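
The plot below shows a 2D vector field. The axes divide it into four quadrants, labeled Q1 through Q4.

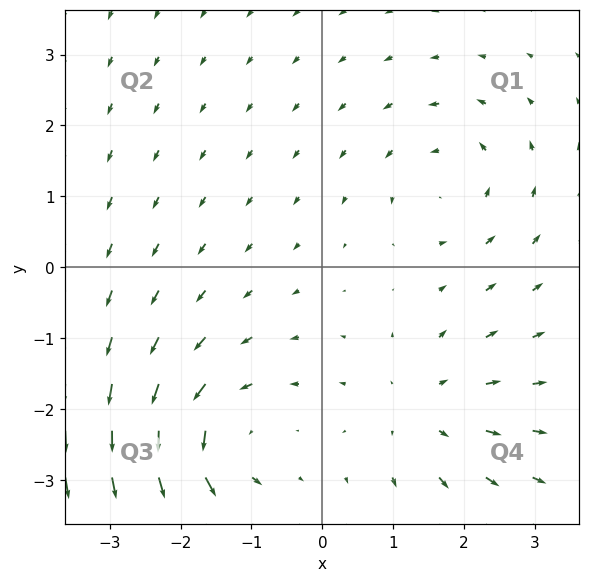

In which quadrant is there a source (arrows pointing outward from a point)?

The source sits at approximately (1.4, -2.0), which lies in quadrant Q4. The divergence there is about +3, positive as expected for a source.

Q4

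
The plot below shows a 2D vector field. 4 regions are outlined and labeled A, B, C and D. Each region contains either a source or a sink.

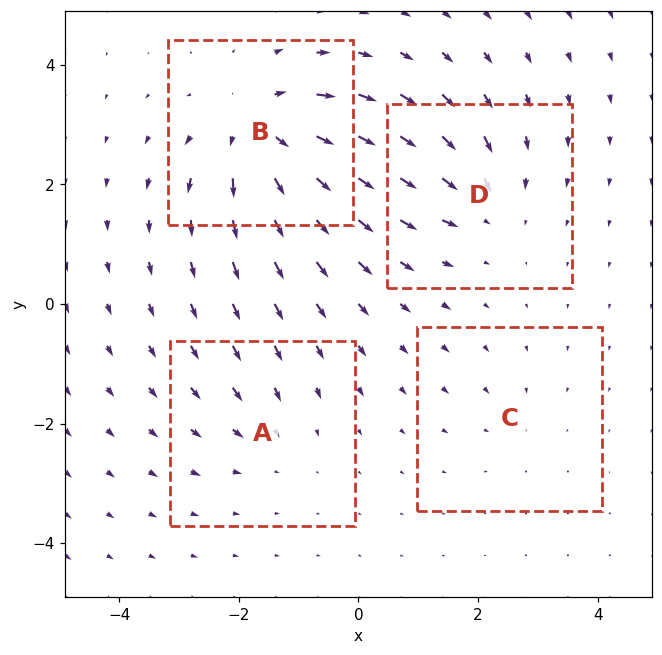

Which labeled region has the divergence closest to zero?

C

Divergence at each region's feature centre — A: about -3, B: about +7, C: about -2, D: about -4. Region C is closest to zero.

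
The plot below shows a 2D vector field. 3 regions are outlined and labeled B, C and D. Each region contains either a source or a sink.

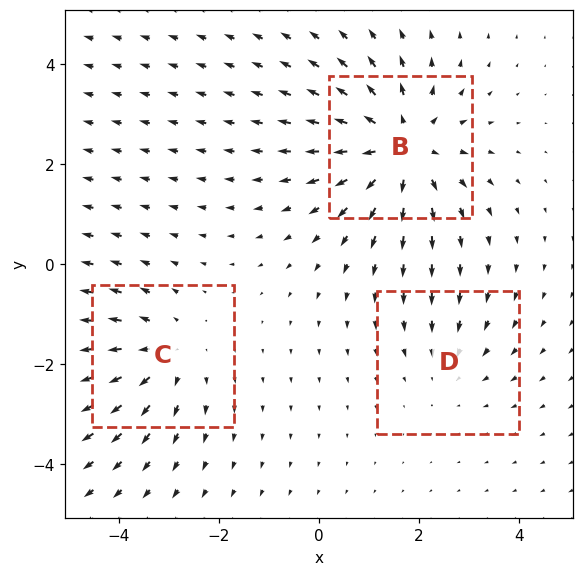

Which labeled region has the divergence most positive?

Divergence at each region's feature centre — B: about +4, C: about +3, D: about -2. Region B is most positive.

B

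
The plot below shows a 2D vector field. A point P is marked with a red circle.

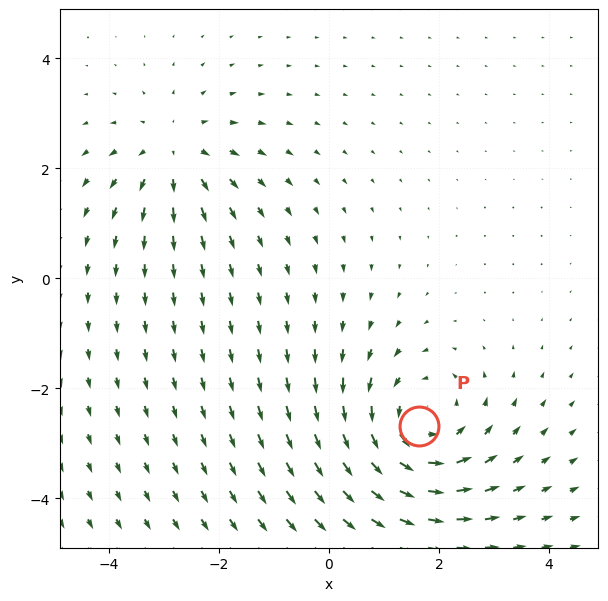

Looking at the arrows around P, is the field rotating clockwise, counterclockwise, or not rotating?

Near P at (1.6, -2.7) the arrows circulate counterclockwise. The curl (z-component) there is about +4; positive curl means counterclockwise rotation.

counterclockwise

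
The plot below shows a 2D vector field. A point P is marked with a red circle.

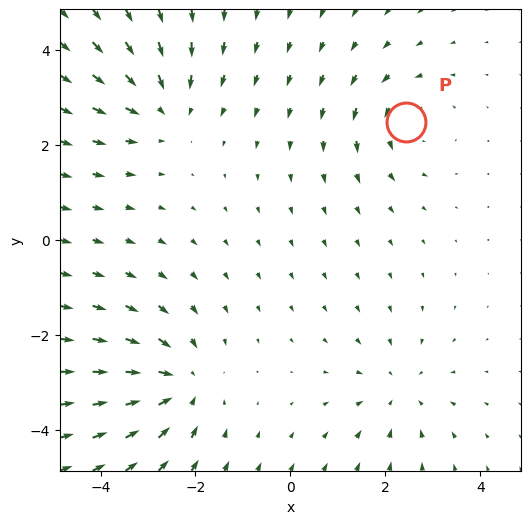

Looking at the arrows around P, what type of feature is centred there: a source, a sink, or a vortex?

At P (2.4, 2.5) the arrows circulate counterclockwise. Divergence ≈0, curl about +3 — near-zero divergence with nonzero curl is a vortex.

vortex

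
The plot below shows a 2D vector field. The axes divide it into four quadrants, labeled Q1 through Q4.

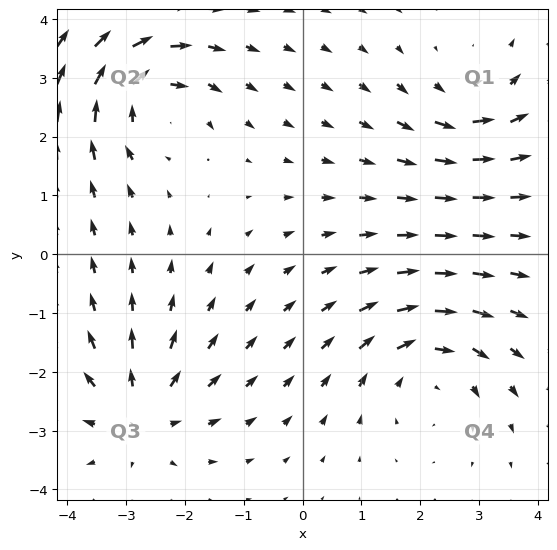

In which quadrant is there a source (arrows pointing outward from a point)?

Q3

The source sits at approximately (-2.8, -2.7), which lies in quadrant Q3. The divergence there is about +4, positive as expected for a source.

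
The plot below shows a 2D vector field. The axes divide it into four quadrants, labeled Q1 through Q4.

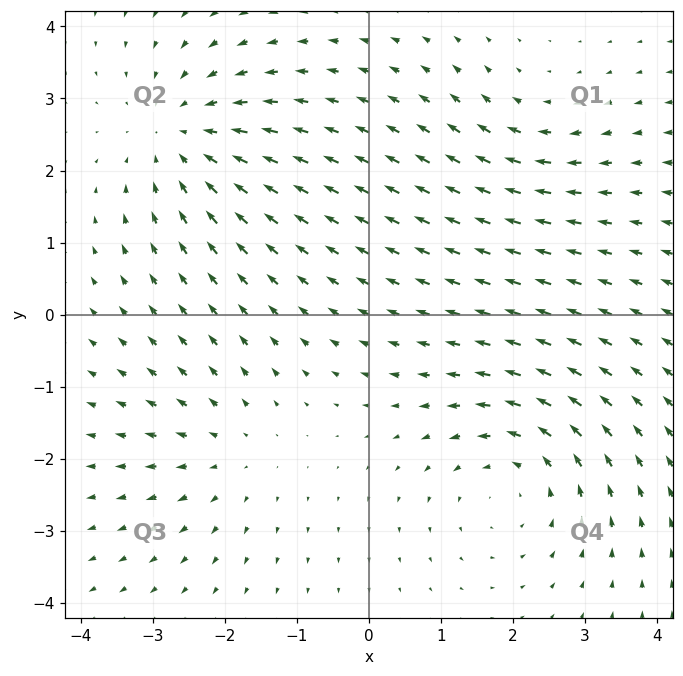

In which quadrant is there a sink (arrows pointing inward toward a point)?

The sink sits at approximately (-2.6, 2.5), which lies in quadrant Q2. The divergence there is about -4, negative as expected for a sink.

Q2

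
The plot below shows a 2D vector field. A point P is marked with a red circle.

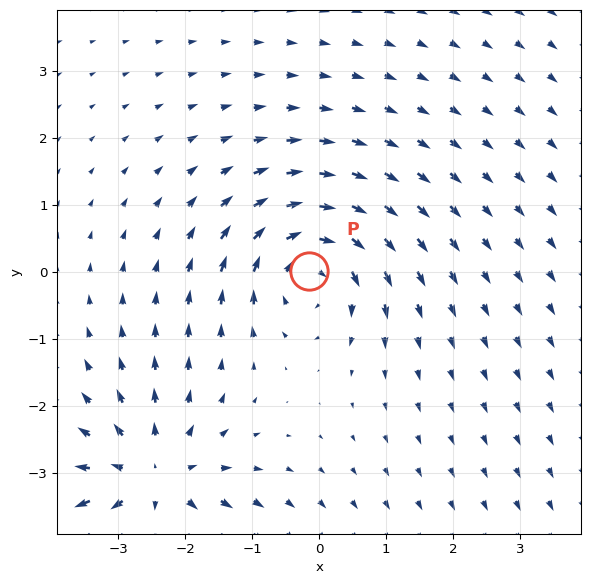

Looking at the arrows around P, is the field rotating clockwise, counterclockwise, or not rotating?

clockwise

Near P at (-0.1, 0.0) the arrows circulate clockwise. The curl (z-component) there is about -5; negative curl means clockwise rotation.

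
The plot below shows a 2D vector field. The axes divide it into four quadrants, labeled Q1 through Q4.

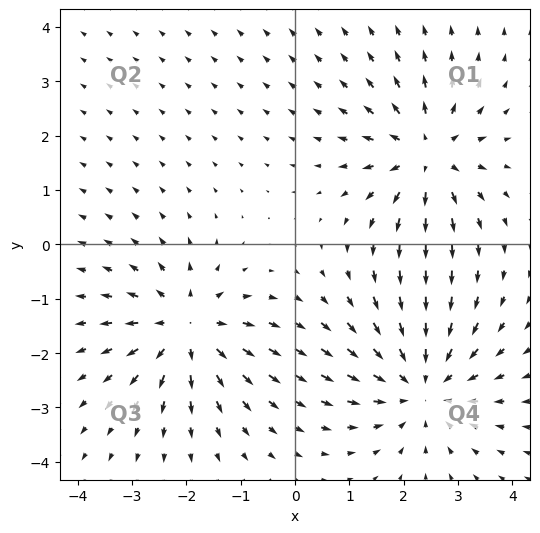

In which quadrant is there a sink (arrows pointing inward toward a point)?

Q4

The sink sits at approximately (2.3, -2.6), which lies in quadrant Q4. The divergence there is about -4, negative as expected for a sink.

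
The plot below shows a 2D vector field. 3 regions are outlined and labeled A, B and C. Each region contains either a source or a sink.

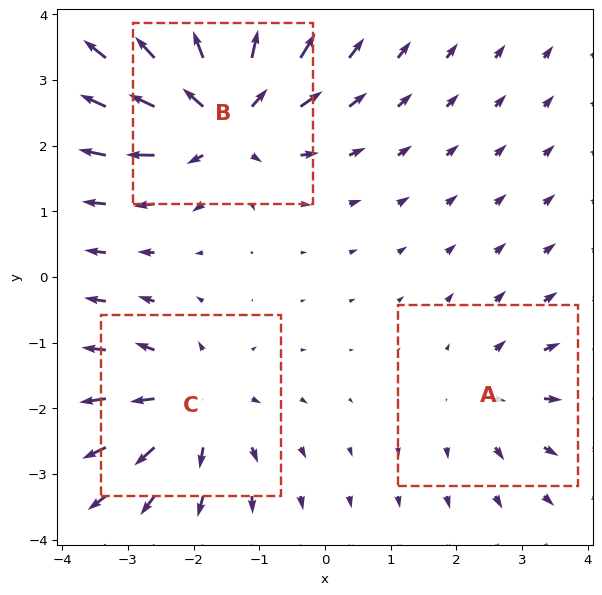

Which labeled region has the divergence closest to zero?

Divergence at each region's feature centre — A: about +2, B: about +5, C: about +4. Region A is closest to zero.

A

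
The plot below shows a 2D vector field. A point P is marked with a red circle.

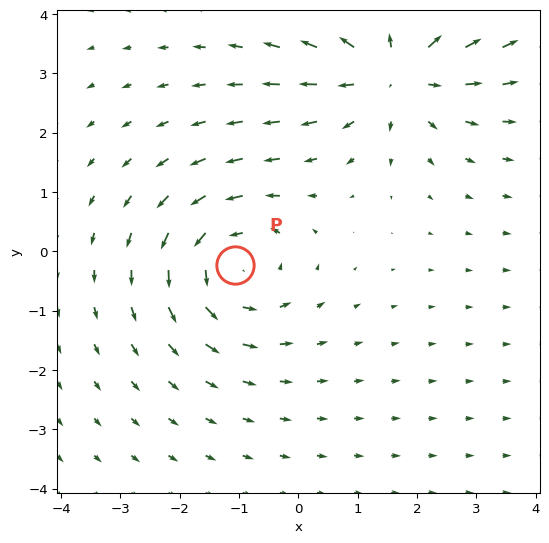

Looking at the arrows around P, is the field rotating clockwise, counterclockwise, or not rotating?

Near P at (-1.1, -0.2) the arrows circulate counterclockwise. The curl (z-component) there is about +4; positive curl means counterclockwise rotation.

counterclockwise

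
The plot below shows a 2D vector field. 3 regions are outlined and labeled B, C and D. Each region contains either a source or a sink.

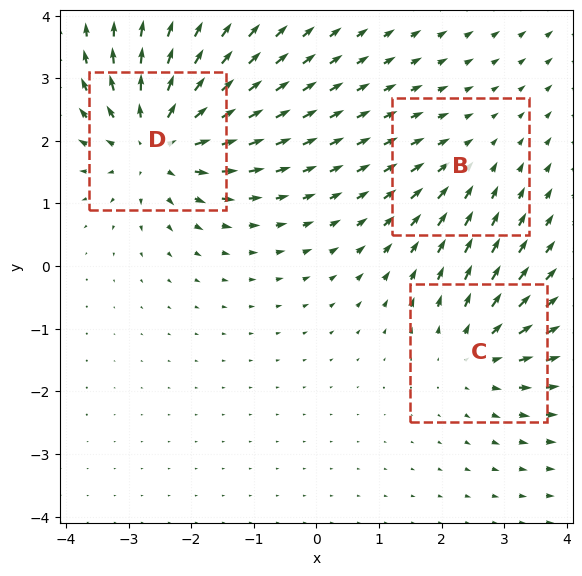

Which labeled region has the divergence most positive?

Divergence at each region's feature centre — B: about -2, C: about +3, D: about +5. Region D is most positive.

D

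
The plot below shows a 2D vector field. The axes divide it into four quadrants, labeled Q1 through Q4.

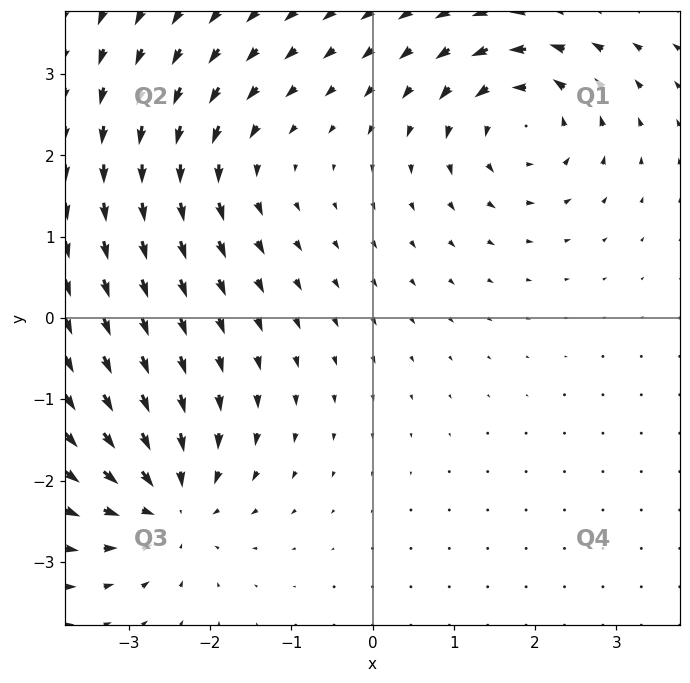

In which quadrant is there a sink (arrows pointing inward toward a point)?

The sink sits at approximately (-2.5, -2.3), which lies in quadrant Q3. The divergence there is about -4, negative as expected for a sink.

Q3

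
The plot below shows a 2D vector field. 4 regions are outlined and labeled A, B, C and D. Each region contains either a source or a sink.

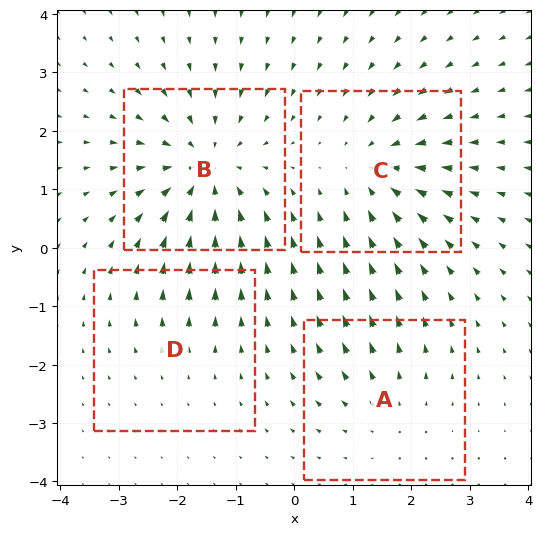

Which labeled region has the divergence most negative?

Divergence at each region's feature centre — A: about +3, B: about -6, C: about -5, D: about +2. Region B is most negative.

B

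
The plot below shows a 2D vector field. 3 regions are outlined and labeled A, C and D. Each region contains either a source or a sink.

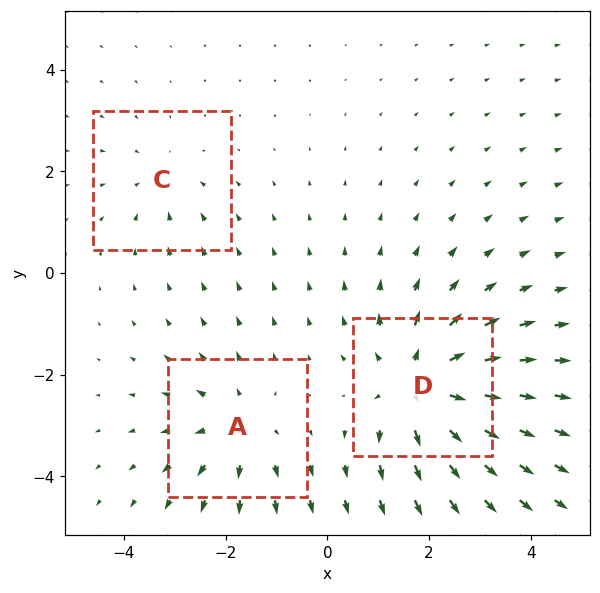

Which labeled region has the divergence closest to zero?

C

Divergence at each region's feature centre — A: about +3, C: about -2, D: about +5. Region C is closest to zero.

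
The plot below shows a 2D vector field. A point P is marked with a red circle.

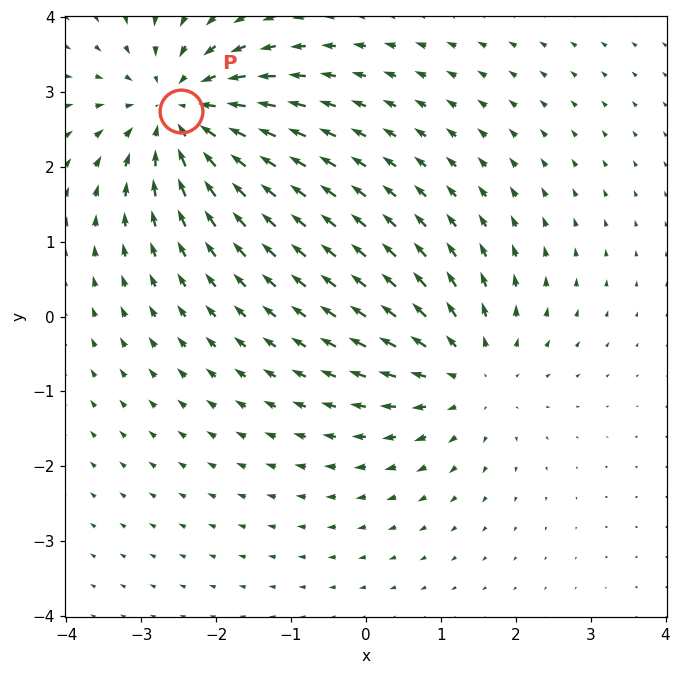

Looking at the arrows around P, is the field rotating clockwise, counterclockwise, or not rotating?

not rotating

Near P at (-2.5, 2.7) the arrows show no circulation. The curl there is ≈0.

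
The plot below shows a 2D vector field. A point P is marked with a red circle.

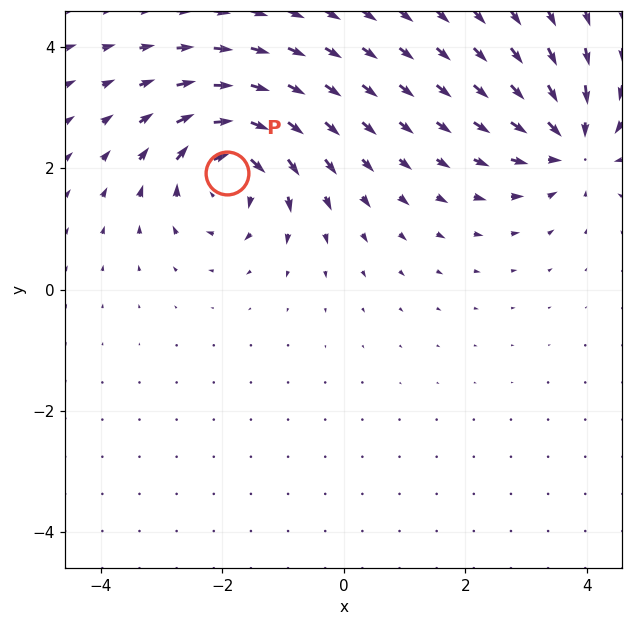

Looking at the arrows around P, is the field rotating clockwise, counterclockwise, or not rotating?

Near P at (-1.9, 1.9) the arrows circulate clockwise. The curl (z-component) there is about -5; negative curl means clockwise rotation.

clockwise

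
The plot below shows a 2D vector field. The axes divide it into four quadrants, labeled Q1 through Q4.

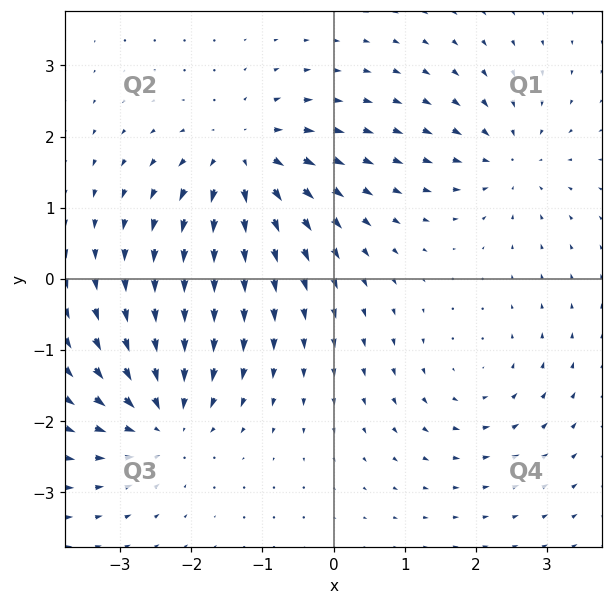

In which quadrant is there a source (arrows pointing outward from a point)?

Q2

The source sits at approximately (-1.3, 1.7), which lies in quadrant Q2. The divergence there is about +6, positive as expected for a source.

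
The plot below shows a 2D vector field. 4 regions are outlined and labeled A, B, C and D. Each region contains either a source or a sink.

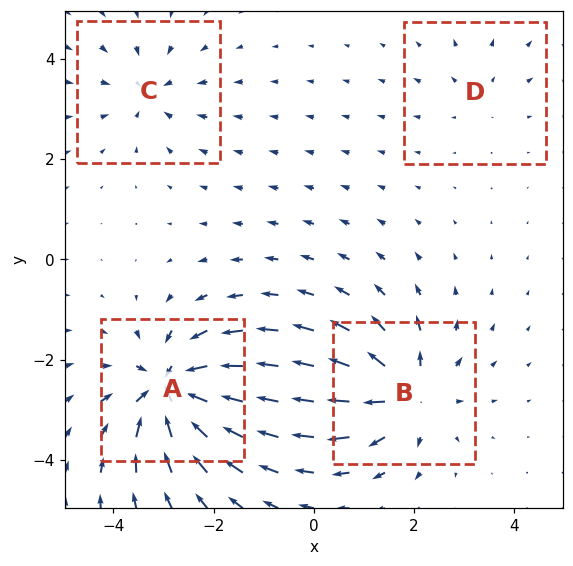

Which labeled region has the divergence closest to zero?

D

Divergence at each region's feature centre — A: about -8, B: about +6, C: about -4, D: about +2. Region D is closest to zero.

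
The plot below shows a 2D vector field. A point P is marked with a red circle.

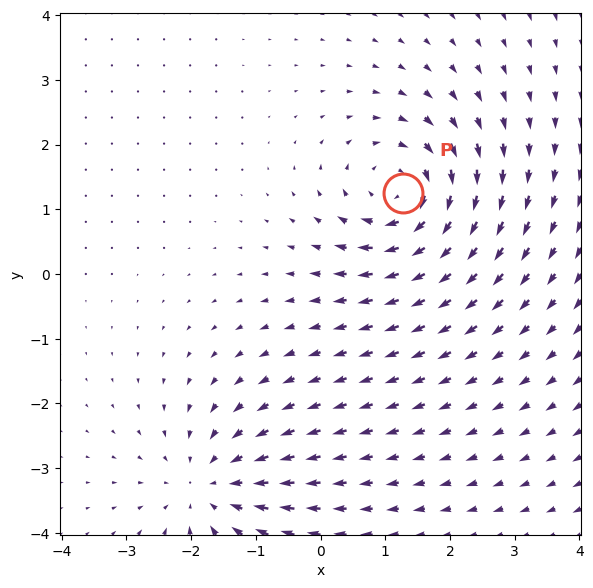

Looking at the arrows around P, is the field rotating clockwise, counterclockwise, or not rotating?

clockwise

Near P at (1.3, 1.3) the arrows circulate clockwise. The curl (z-component) there is about -6; negative curl means clockwise rotation.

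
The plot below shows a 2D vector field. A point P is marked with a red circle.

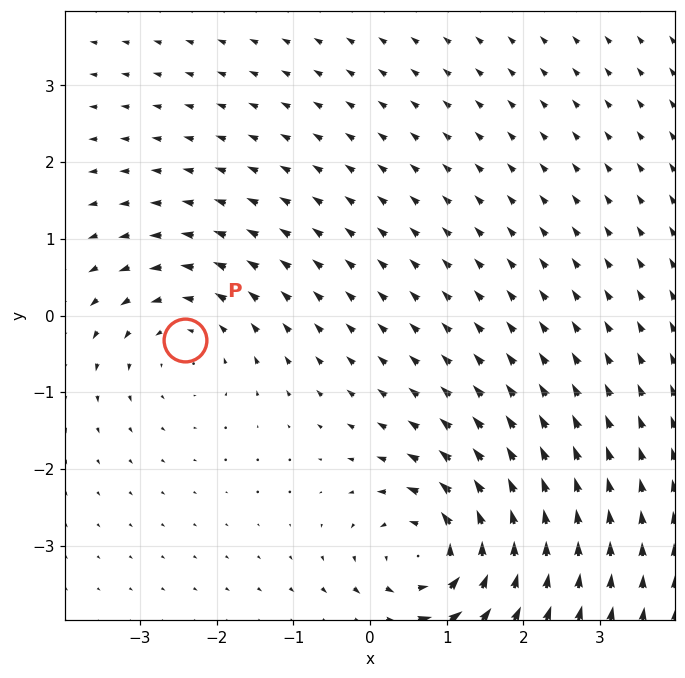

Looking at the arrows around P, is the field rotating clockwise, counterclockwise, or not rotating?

Near P at (-2.4, -0.3) the arrows circulate counterclockwise. The curl (z-component) there is about +3; positive curl means counterclockwise rotation.

counterclockwise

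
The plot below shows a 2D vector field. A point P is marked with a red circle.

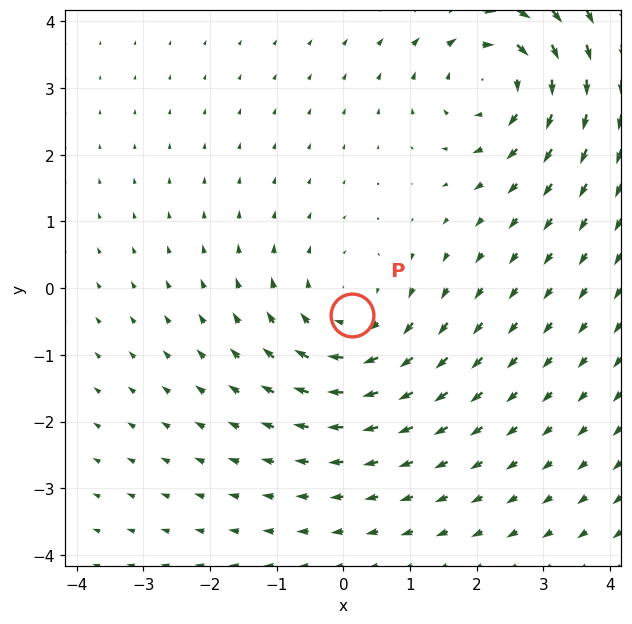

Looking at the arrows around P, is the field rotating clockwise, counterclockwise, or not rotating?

Near P at (0.1, -0.4) the arrows circulate clockwise. The curl (z-component) there is about -3; negative curl means clockwise rotation.

clockwise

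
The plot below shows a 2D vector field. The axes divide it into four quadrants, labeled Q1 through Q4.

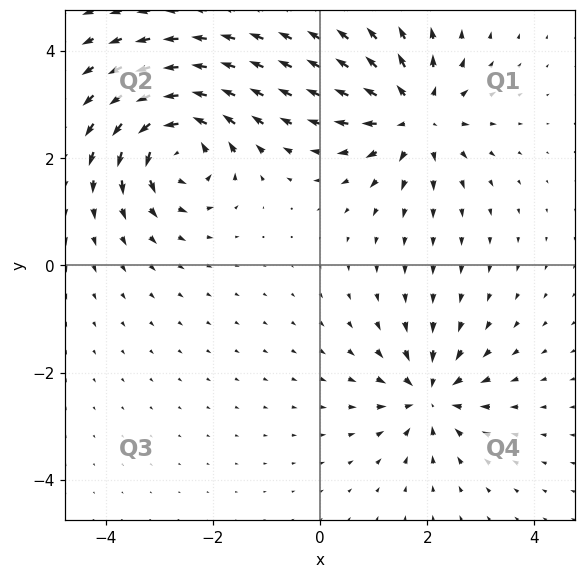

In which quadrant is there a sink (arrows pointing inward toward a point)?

Q4

The sink sits at approximately (2.1, -2.4), which lies in quadrant Q4. The divergence there is about -4, negative as expected for a sink.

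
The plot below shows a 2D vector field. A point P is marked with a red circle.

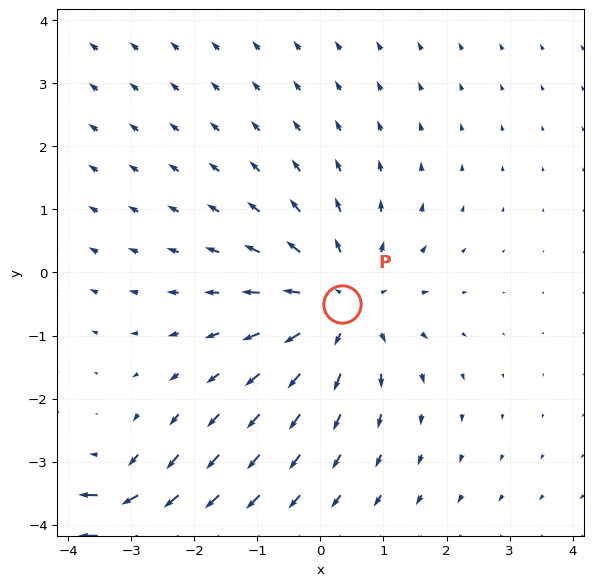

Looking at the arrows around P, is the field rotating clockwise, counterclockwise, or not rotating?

Near P at (0.3, -0.5) the arrows show no circulation. The curl there is ≈0.

not rotating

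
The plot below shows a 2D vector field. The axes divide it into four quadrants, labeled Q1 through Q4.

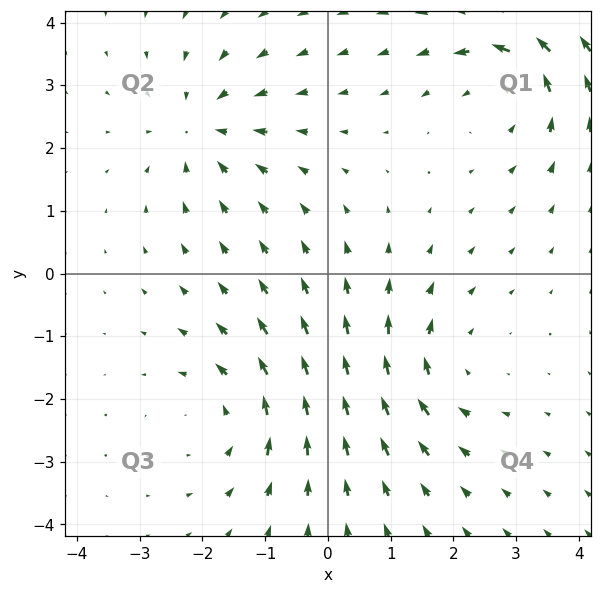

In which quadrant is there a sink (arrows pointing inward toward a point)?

Q2

The sink sits at approximately (-2.0, 2.3), which lies in quadrant Q2. The divergence there is about -4, negative as expected for a sink.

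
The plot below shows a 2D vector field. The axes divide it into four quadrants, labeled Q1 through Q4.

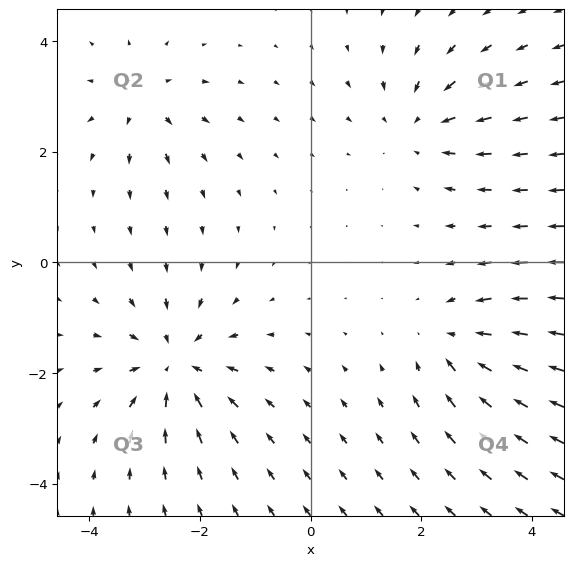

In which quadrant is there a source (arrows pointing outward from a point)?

The source sits at approximately (-3.0, 2.9), which lies in quadrant Q2. The divergence there is about +4, positive as expected for a source.

Q2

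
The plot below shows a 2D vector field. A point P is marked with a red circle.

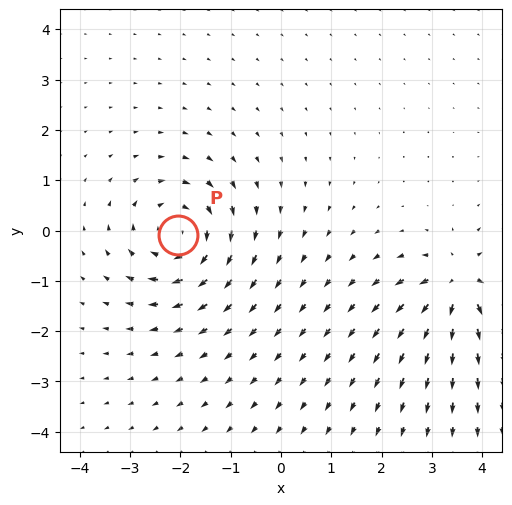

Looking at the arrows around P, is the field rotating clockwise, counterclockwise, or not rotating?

clockwise

Near P at (-2.0, -0.1) the arrows circulate clockwise. The curl (z-component) there is about -3; negative curl means clockwise rotation.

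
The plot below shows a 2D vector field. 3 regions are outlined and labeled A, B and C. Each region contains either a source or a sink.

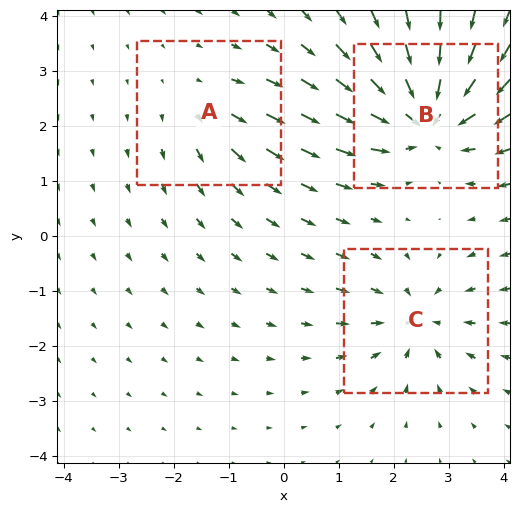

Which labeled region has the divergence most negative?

Divergence at each region's feature centre — A: about +2, B: about -5, C: about -3. Region B is most negative.

B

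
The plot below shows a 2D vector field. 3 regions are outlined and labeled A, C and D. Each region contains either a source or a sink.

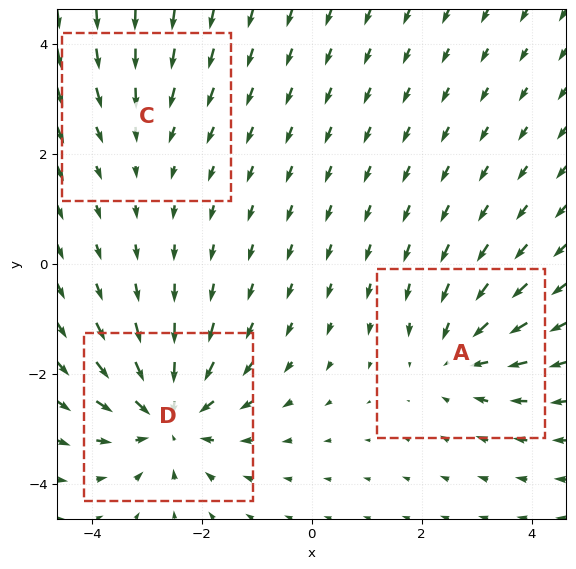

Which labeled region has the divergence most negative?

Divergence at each region's feature centre — A: about -3, C: about -2, D: about -5. Region D is most negative.

D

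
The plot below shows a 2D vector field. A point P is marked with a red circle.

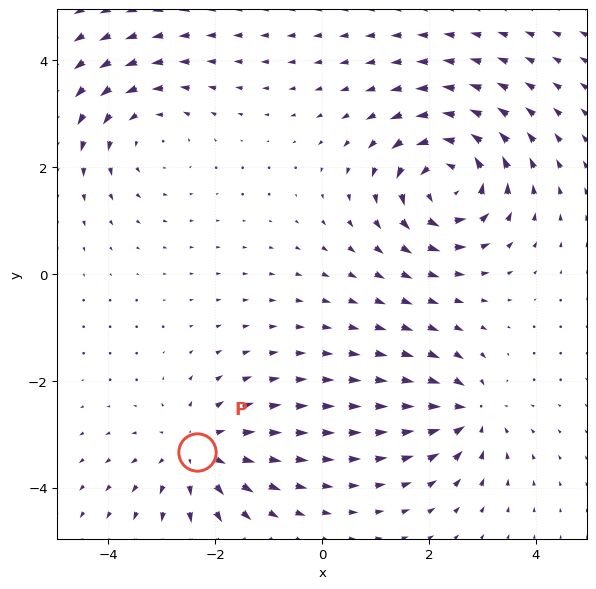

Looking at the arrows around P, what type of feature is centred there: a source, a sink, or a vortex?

source

At P (-2.3, -3.3) the arrows spread outward. Divergence about +3, curl ≈0 — positive divergence with near-zero curl is a source.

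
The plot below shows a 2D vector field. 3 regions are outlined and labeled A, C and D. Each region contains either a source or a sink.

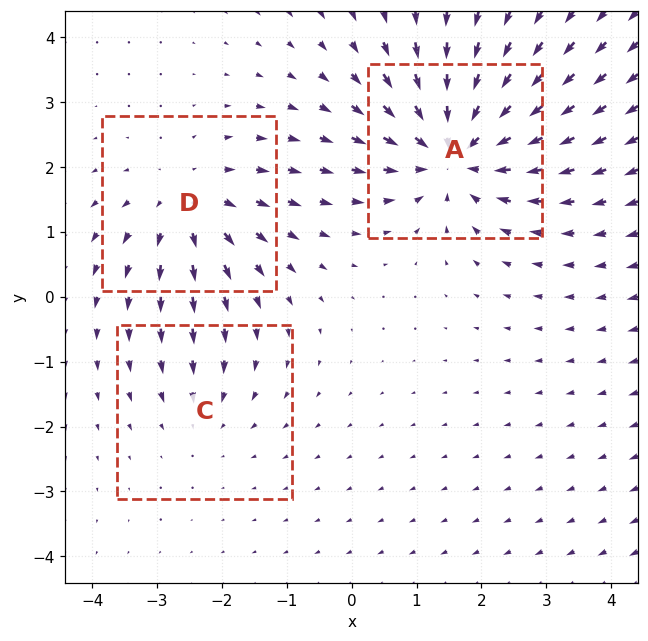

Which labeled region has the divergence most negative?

A

Divergence at each region's feature centre — A: about -5, C: about -2, D: about +3. Region A is most negative.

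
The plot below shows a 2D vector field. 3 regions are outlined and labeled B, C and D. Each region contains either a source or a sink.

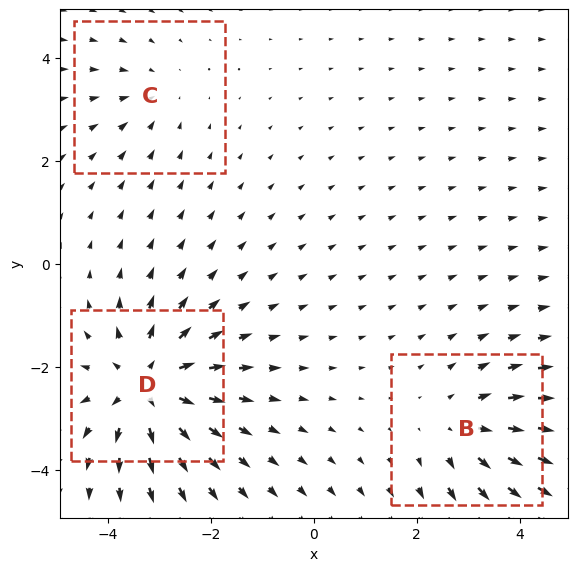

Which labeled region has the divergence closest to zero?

Divergence at each region's feature centre — B: about +3, C: about -2, D: about +5. Region C is closest to zero.

C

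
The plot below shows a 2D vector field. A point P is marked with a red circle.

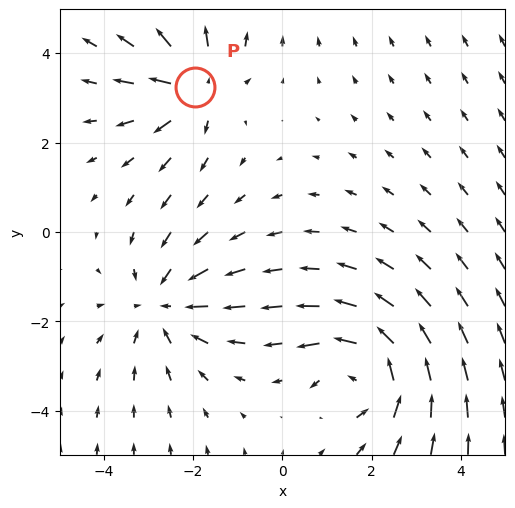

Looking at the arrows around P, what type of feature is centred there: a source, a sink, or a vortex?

At P (-2.0, 3.2) the arrows spread outward. Divergence about +4, curl ≈0 — positive divergence with near-zero curl is a source.

source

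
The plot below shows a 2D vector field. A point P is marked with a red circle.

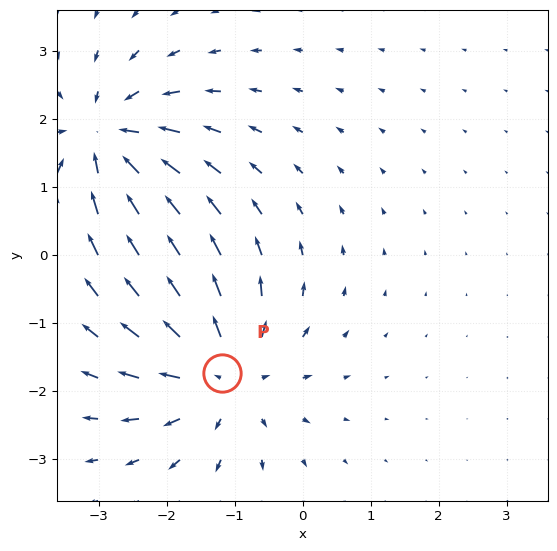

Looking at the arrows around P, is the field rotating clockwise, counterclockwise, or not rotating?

Near P at (-1.2, -1.7) the arrows show no circulation. The curl there is ≈0.

not rotating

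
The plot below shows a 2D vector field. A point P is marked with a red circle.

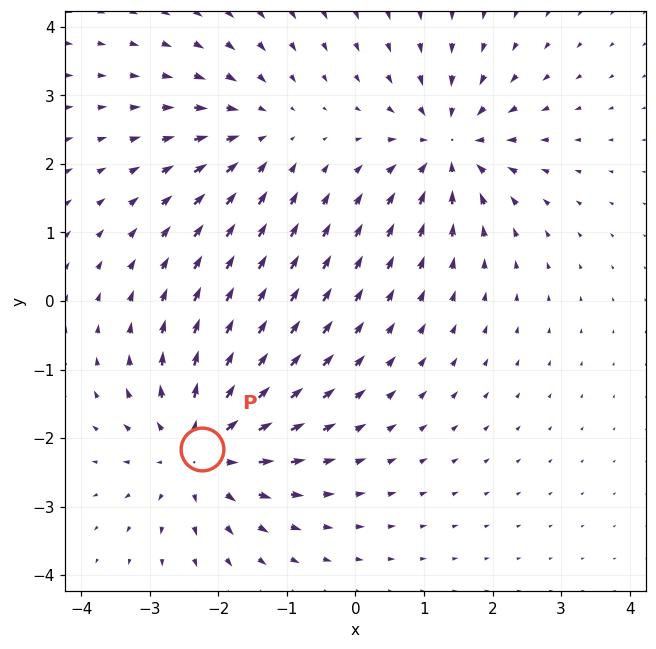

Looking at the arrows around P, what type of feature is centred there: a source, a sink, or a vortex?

source

At P (-2.2, -2.2) the arrows spread outward. Divergence about +5, curl ≈0 — positive divergence with near-zero curl is a source.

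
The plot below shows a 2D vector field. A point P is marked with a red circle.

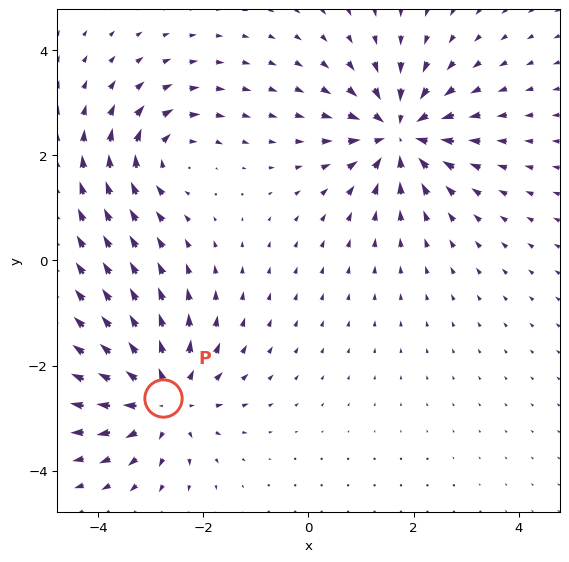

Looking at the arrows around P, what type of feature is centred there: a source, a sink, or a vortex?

At P (-2.8, -2.6) the arrows spread outward. Divergence about +5, curl ≈0 — positive divergence with near-zero curl is a source.

source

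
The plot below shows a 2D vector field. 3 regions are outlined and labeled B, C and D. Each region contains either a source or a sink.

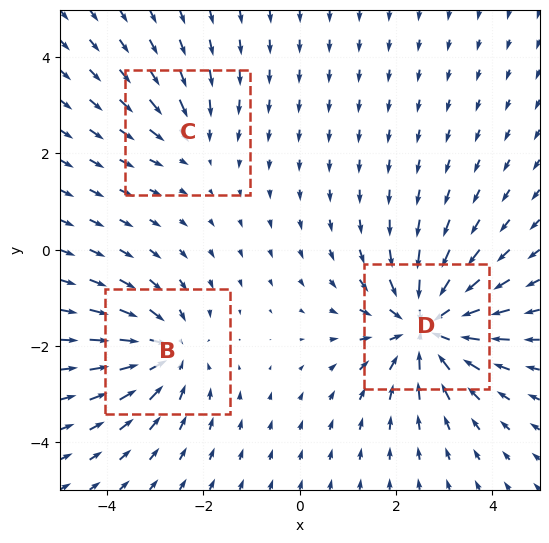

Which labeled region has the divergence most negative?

Divergence at each region's feature centre — B: about -3, C: about -2, D: about -5. Region D is most negative.

D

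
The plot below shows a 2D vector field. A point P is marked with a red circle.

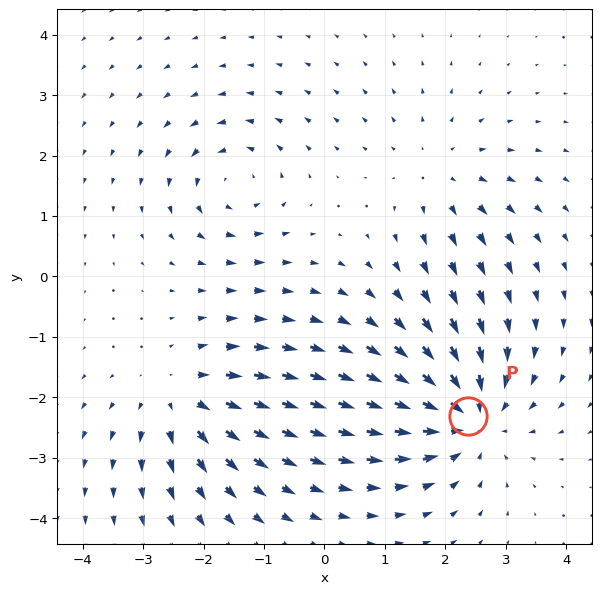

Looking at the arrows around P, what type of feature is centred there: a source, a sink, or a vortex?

At P (2.4, -2.3) the arrows converge inward. Divergence about -5, curl ≈0 — negative divergence with near-zero curl is a sink.

sink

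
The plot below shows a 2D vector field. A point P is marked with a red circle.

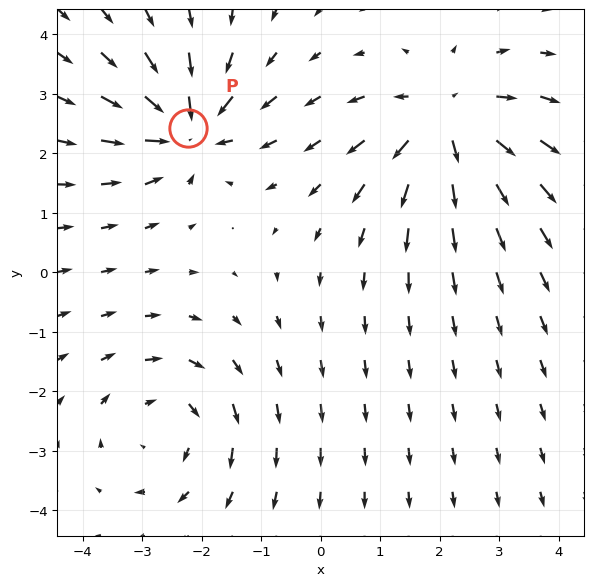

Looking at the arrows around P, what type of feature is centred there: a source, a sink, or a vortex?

sink

At P (-2.2, 2.4) the arrows converge inward. Divergence about -6, curl ≈0 — negative divergence with near-zero curl is a sink.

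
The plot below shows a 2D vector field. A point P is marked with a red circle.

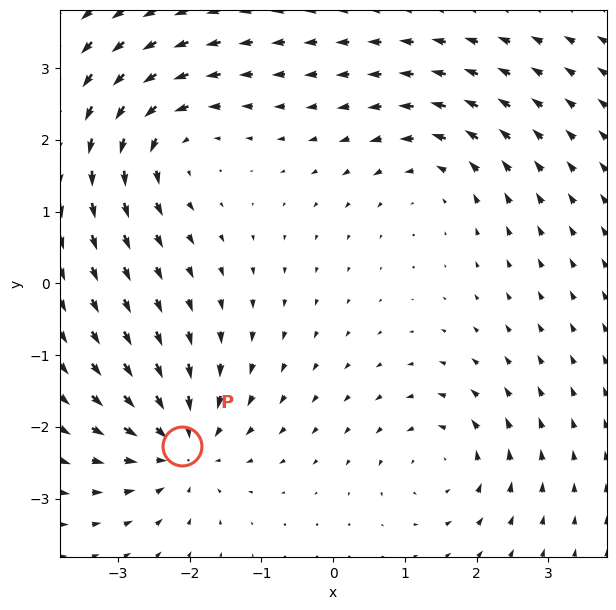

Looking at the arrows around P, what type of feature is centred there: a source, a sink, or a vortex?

At P (-2.1, -2.3) the arrows converge inward. Divergence about -6, curl ≈0 — negative divergence with near-zero curl is a sink.

sink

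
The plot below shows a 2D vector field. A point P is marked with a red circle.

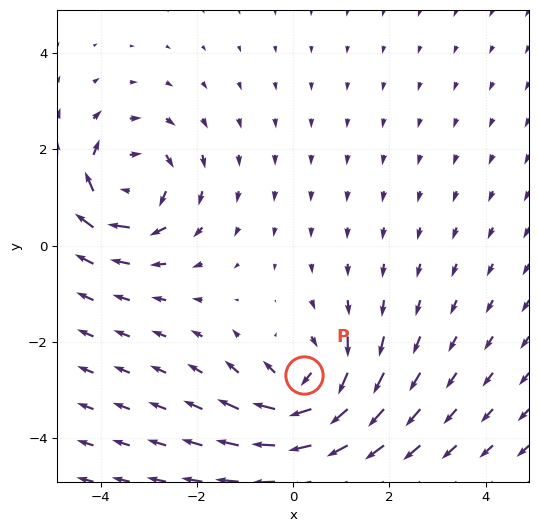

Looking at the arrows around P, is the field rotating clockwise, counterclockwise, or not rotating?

clockwise

Near P at (0.2, -2.7) the arrows circulate clockwise. The curl (z-component) there is about -5; negative curl means clockwise rotation.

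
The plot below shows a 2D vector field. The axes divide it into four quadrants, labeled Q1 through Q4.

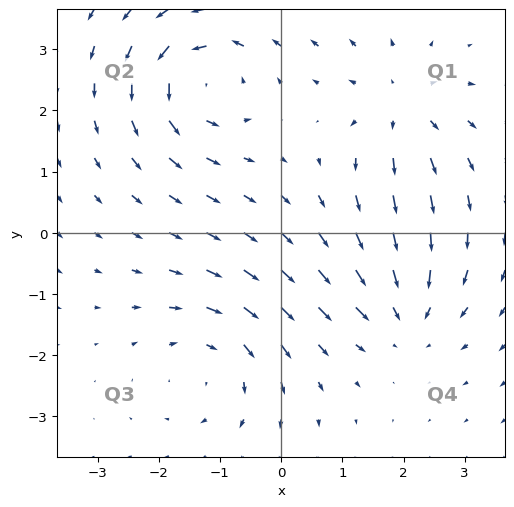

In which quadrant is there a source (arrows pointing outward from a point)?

Q1

The source sits at approximately (2.0, 2.0), which lies in quadrant Q1. The divergence there is about +4, positive as expected for a source.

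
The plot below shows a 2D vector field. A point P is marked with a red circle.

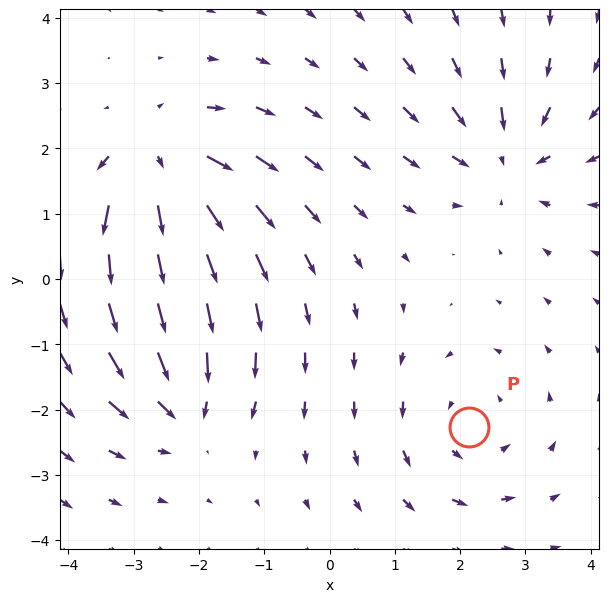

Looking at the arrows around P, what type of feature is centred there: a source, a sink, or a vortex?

vortex

At P (2.1, -2.3) the arrows circulate counterclockwise. Divergence ≈0, curl about +3 — near-zero divergence with nonzero curl is a vortex.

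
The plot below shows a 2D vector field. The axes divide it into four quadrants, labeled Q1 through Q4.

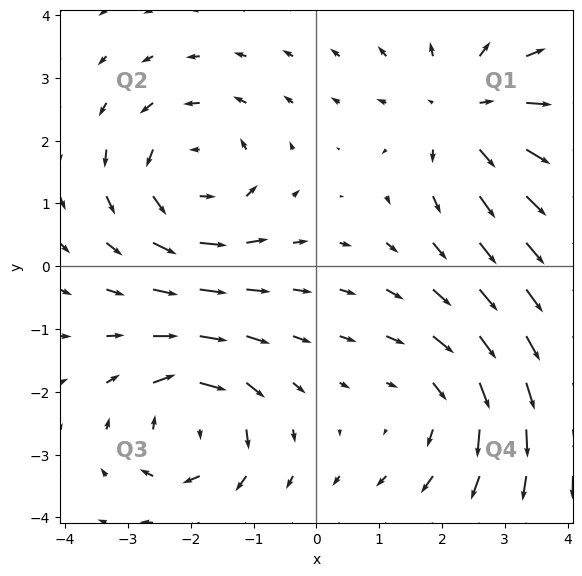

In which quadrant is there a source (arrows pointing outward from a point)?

Q1

The source sits at approximately (2.4, 2.4), which lies in quadrant Q1. The divergence there is about +4, positive as expected for a source.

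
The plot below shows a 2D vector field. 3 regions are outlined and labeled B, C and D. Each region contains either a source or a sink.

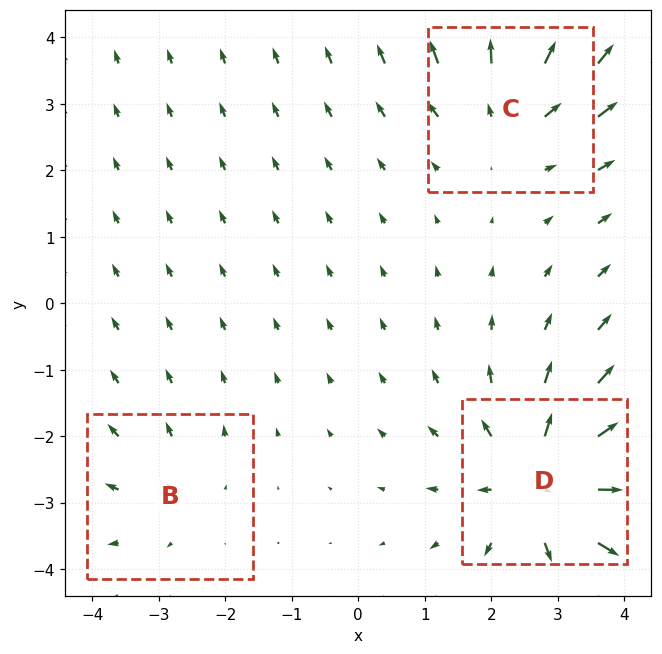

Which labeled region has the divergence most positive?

Divergence at each region's feature centre — B: about +2, C: about +3, D: about +5. Region D is most positive.

D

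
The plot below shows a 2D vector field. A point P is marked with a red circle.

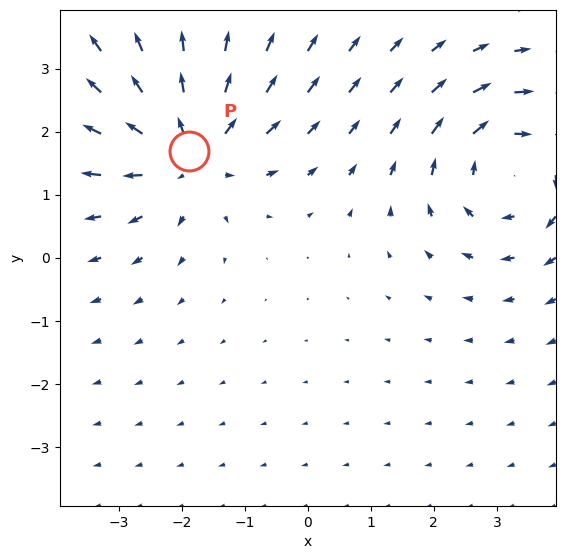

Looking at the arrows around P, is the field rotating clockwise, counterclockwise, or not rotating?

Near P at (-1.9, 1.7) the arrows show no circulation. The curl there is ≈0.

not rotating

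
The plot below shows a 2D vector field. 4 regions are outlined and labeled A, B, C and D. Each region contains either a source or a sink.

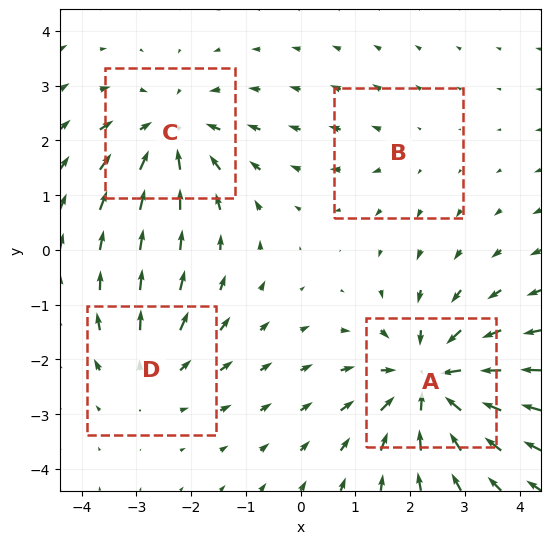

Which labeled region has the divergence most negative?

A

Divergence at each region's feature centre — A: about -7, B: about +2, C: about -5, D: about +3. Region A is most negative.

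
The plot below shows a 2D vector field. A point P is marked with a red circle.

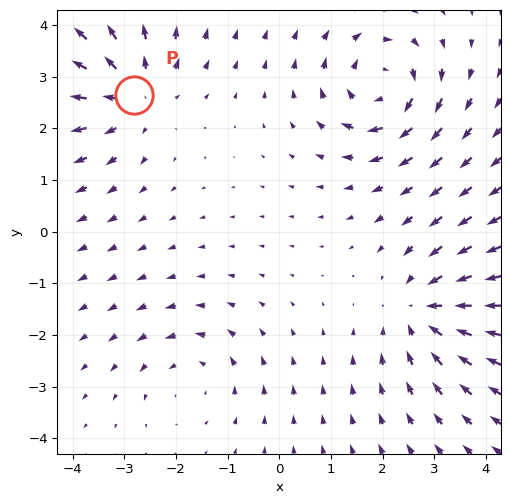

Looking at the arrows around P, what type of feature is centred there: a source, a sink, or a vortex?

source

At P (-2.8, 2.6) the arrows spread outward. Divergence about +5, curl ≈0 — positive divergence with near-zero curl is a source.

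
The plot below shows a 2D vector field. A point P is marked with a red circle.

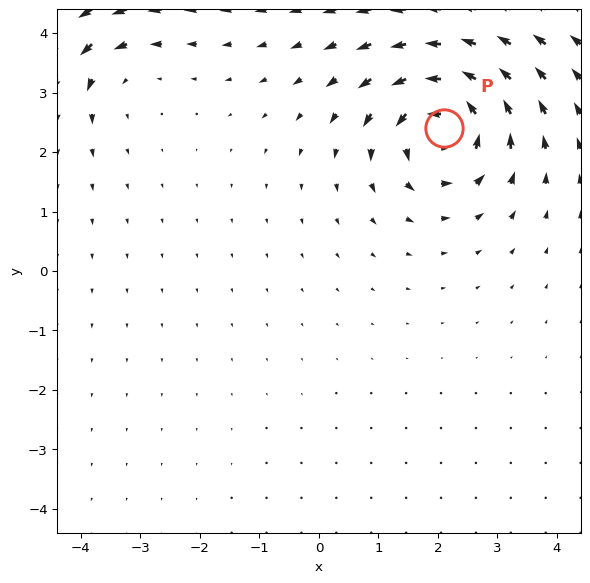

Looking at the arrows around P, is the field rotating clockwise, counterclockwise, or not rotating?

counterclockwise

Near P at (2.1, 2.4) the arrows circulate counterclockwise. The curl (z-component) there is about +7; positive curl means counterclockwise rotation.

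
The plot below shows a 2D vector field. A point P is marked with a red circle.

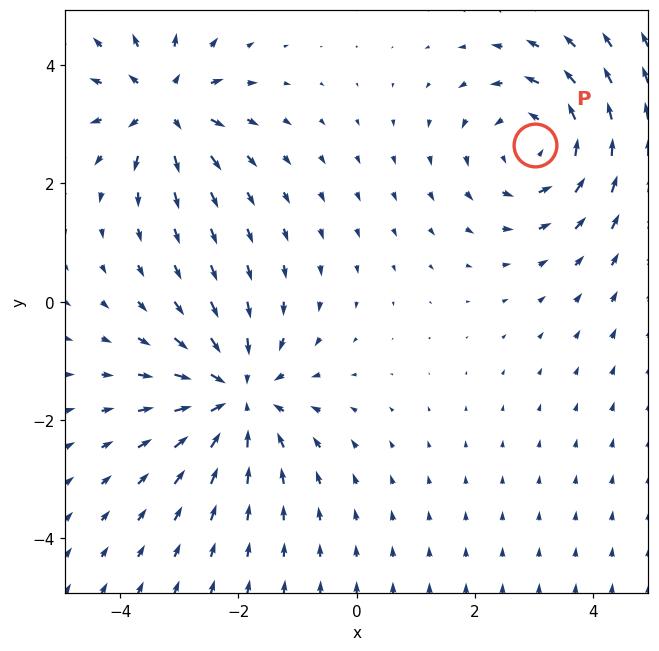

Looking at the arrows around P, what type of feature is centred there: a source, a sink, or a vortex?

vortex

At P (3.0, 2.6) the arrows circulate counterclockwise. Divergence ≈0, curl about +4 — near-zero divergence with nonzero curl is a vortex.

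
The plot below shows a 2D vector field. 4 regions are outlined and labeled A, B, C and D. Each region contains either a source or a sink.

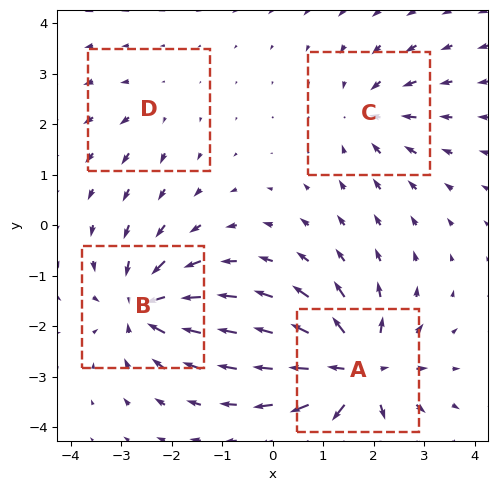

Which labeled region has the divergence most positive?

Divergence at each region's feature centre — A: about +8, B: about -7, C: about -4, D: about +2. Region A is most positive.

A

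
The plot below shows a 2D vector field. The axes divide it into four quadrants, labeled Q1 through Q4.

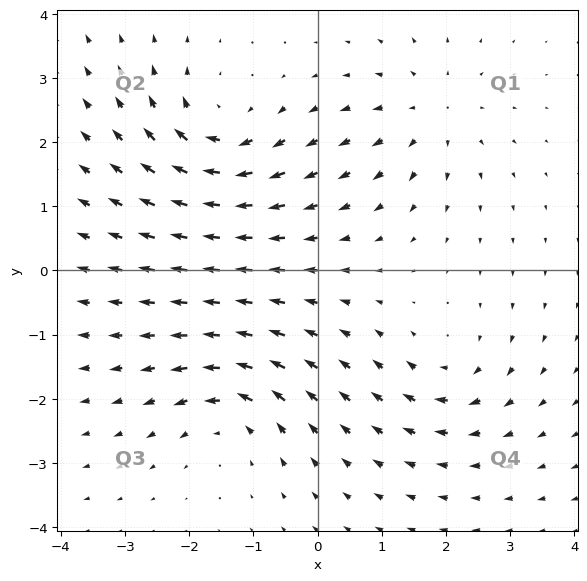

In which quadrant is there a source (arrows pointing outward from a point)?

The source sits at approximately (1.8, 2.4), which lies in quadrant Q1. The divergence there is about +4, positive as expected for a source.

Q1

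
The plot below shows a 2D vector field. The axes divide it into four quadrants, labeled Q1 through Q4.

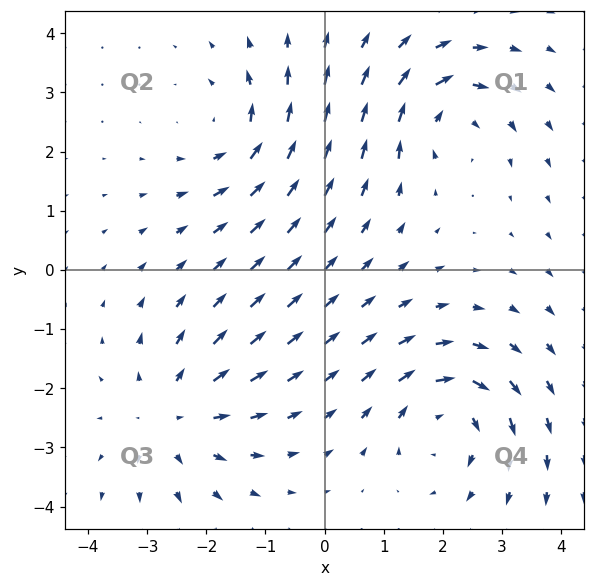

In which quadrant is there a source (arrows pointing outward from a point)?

Q3

The source sits at approximately (-2.6, -2.5), which lies in quadrant Q3. The divergence there is about +3, positive as expected for a source.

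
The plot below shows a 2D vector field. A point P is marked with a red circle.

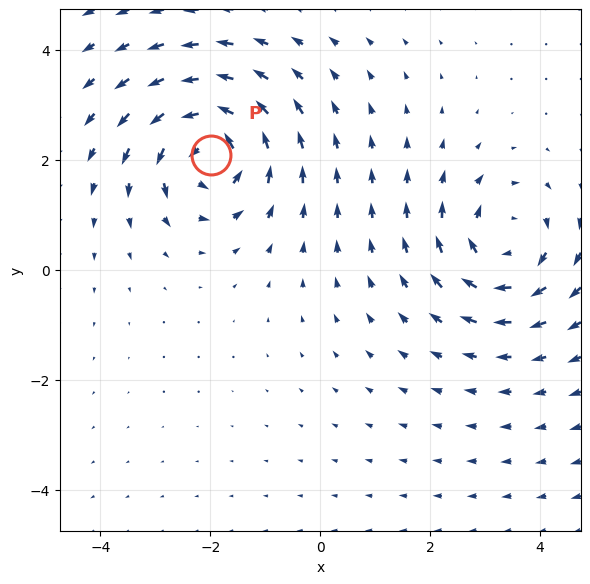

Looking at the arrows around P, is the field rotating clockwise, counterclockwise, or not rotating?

counterclockwise

Near P at (-2.0, 2.1) the arrows circulate counterclockwise. The curl (z-component) there is about +7; positive curl means counterclockwise rotation.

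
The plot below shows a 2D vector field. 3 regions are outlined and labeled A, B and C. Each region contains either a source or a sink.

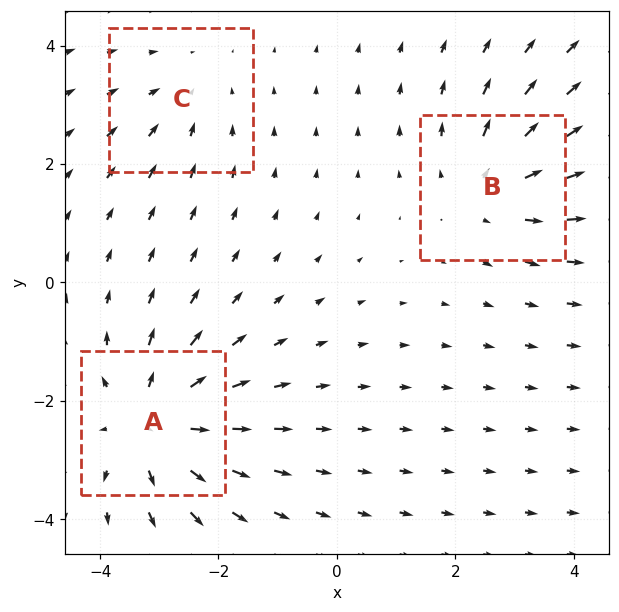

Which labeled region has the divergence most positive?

A

Divergence at each region's feature centre — A: about +5, B: about +3, C: about -2. Region A is most positive.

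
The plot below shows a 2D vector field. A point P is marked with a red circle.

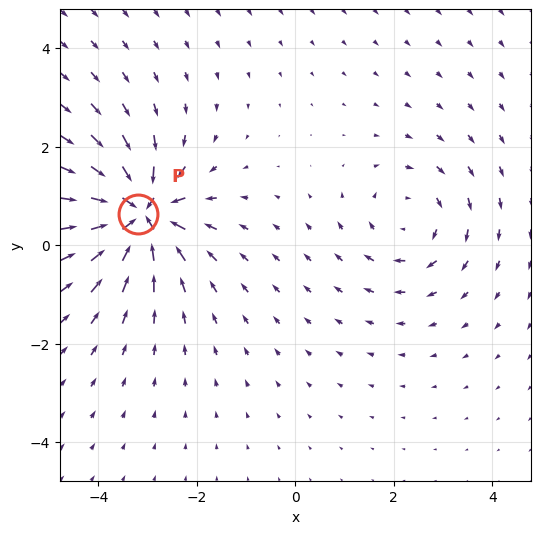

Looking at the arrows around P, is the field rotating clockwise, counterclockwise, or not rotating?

not rotating

Near P at (-3.2, 0.6) the arrows show no circulation. The curl there is ≈0.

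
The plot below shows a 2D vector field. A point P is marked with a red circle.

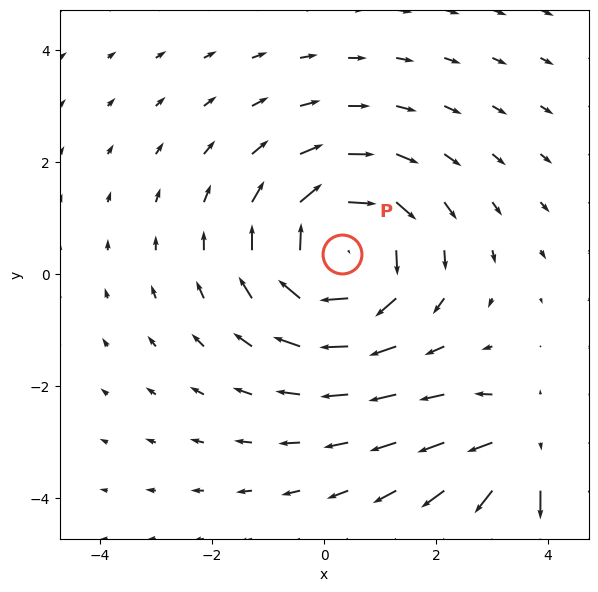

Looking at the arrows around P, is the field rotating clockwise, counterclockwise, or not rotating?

Near P at (0.3, 0.4) the arrows circulate clockwise. The curl (z-component) there is about -4; negative curl means clockwise rotation.

clockwise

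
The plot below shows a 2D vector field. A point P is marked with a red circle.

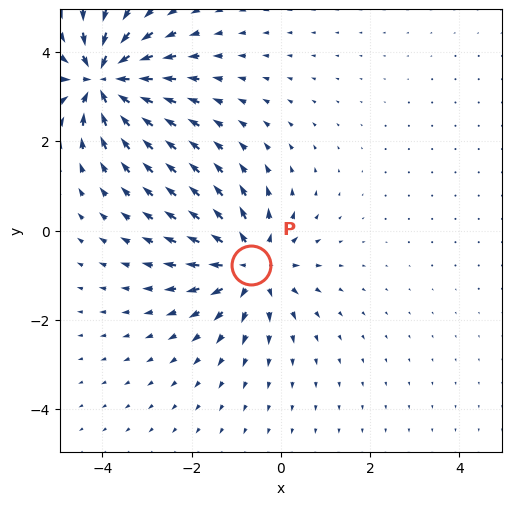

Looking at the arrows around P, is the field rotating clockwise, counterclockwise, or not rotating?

Near P at (-0.7, -0.8) the arrows show no circulation. The curl there is ≈0.

not rotating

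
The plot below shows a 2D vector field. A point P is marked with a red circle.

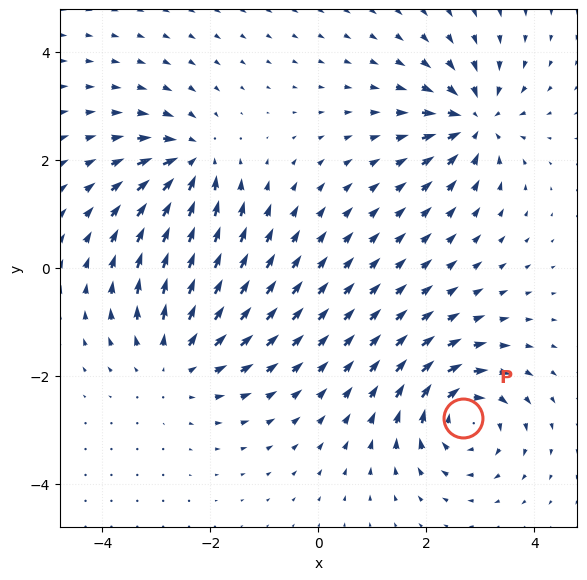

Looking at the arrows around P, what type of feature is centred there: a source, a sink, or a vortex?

At P (2.7, -2.8) the arrows circulate clockwise. Divergence ≈0, curl about -6 — near-zero divergence with nonzero curl is a vortex.

vortex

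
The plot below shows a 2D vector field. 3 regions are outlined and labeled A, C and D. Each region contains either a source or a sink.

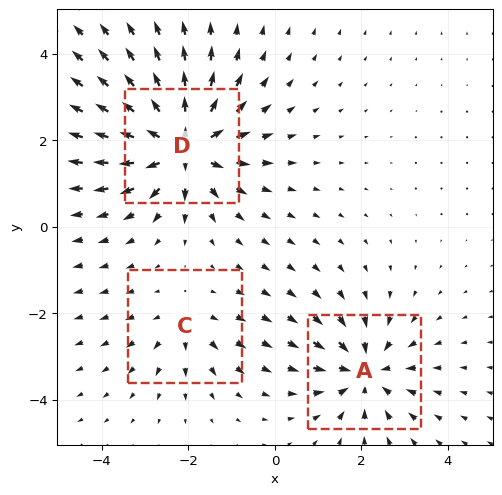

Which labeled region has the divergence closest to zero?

C

Divergence at each region's feature centre — A: about -4, C: about +2, D: about +6. Region C is closest to zero.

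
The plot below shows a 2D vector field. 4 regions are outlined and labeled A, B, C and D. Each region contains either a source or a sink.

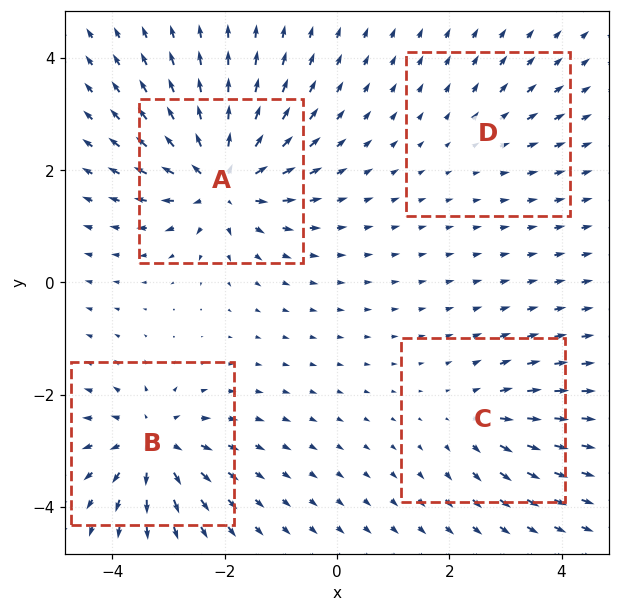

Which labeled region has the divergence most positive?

Divergence at each region's feature centre — A: about +9, B: about +7, C: about +4, D: about +2. Region A is most positive.

A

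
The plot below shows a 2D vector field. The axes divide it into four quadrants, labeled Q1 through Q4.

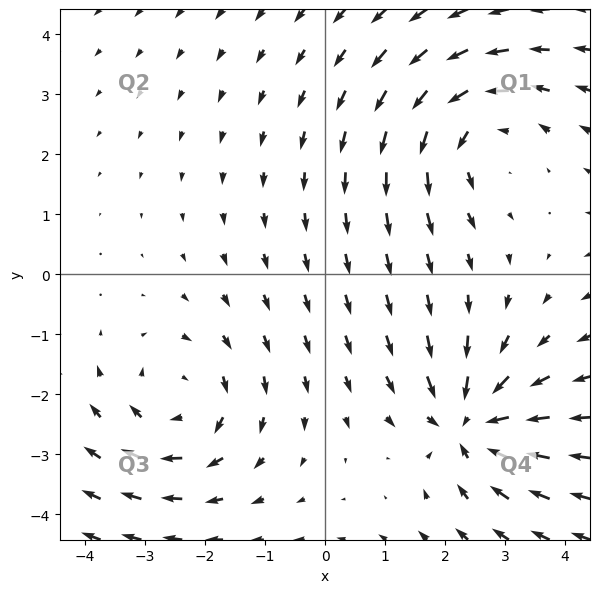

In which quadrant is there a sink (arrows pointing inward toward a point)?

The sink sits at approximately (2.4, -2.5), which lies in quadrant Q4. The divergence there is about -5, negative as expected for a sink.

Q4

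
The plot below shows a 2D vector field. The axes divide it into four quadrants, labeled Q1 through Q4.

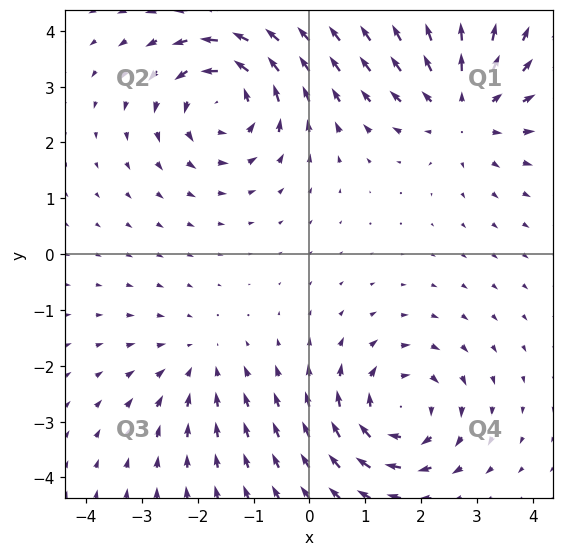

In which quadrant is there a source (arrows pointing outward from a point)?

Q1

The source sits at approximately (2.8, 2.6), which lies in quadrant Q1. The divergence there is about +4, positive as expected for a source.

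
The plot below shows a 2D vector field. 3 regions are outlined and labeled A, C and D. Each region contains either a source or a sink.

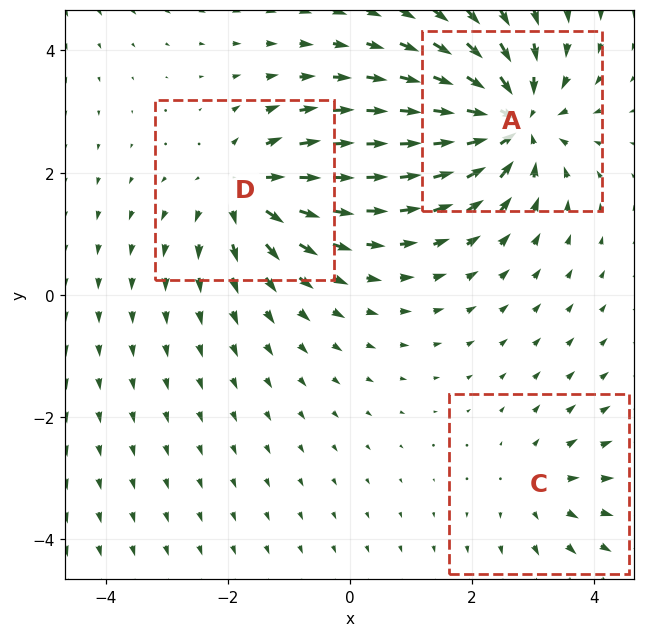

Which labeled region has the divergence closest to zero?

Divergence at each region's feature centre — A: about -6, C: about +2, D: about +4. Region C is closest to zero.

C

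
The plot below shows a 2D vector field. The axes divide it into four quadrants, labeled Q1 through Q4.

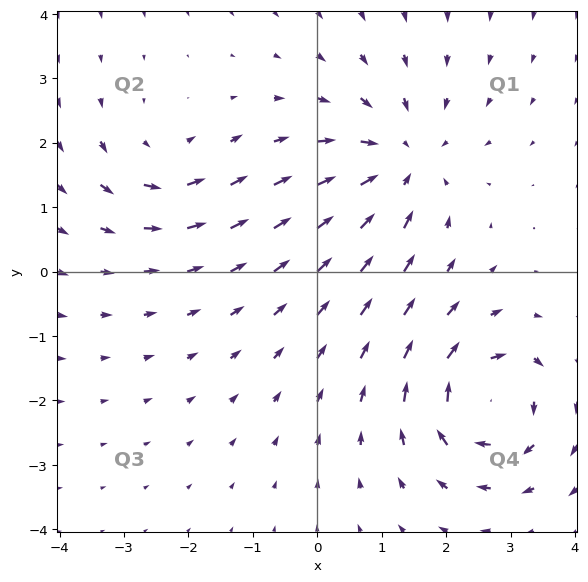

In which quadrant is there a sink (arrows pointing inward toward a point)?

Q1

The sink sits at approximately (1.3, 1.7), which lies in quadrant Q1. The divergence there is about -5, negative as expected for a sink.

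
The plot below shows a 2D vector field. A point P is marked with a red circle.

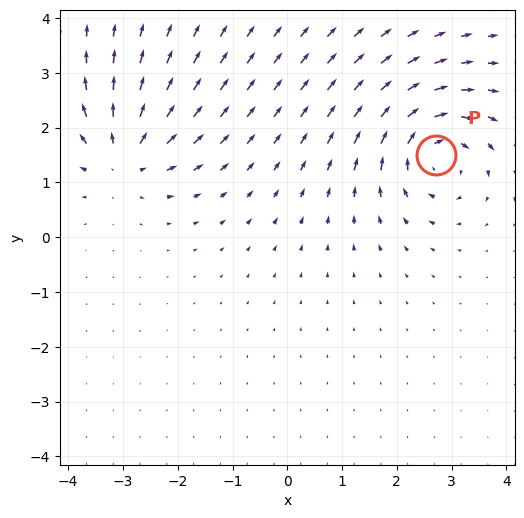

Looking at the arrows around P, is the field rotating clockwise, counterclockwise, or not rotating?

clockwise

Near P at (2.7, 1.5) the arrows circulate clockwise. The curl (z-component) there is about -5; negative curl means clockwise rotation.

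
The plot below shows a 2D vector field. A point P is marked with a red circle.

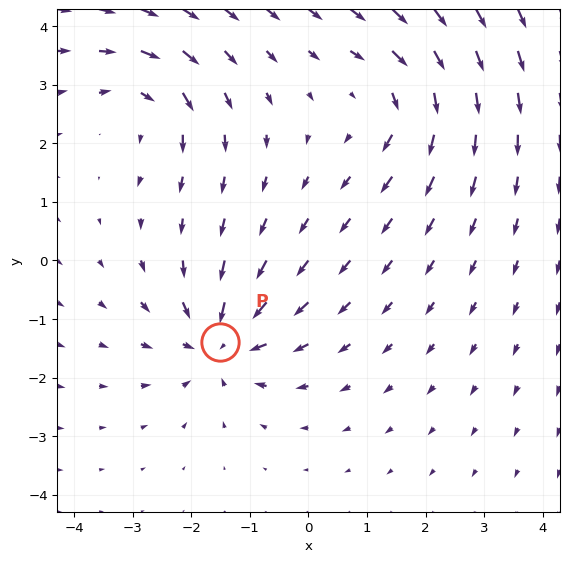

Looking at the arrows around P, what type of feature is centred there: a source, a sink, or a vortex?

sink

At P (-1.5, -1.4) the arrows converge inward. Divergence about -5, curl ≈0 — negative divergence with near-zero curl is a sink.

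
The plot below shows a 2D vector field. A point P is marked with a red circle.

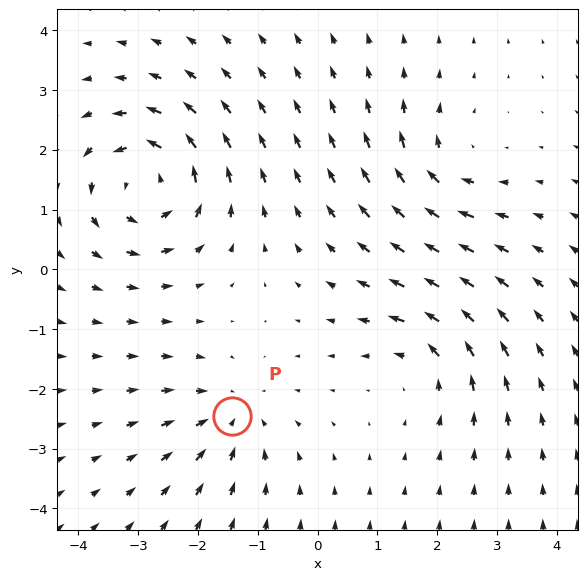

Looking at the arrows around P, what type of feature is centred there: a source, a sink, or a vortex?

At P (-1.4, -2.5) the arrows converge inward. Divergence about -3, curl ≈0 — negative divergence with near-zero curl is a sink.

sink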